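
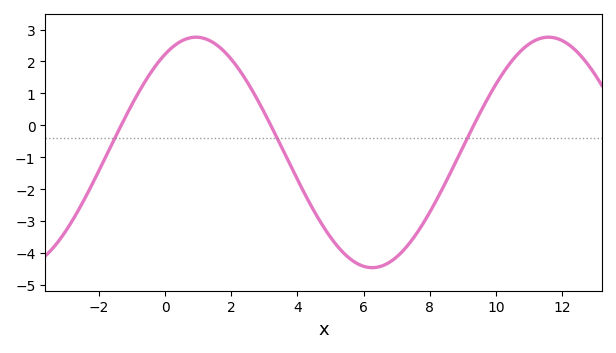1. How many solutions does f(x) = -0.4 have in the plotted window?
3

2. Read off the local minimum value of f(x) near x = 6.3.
-4.5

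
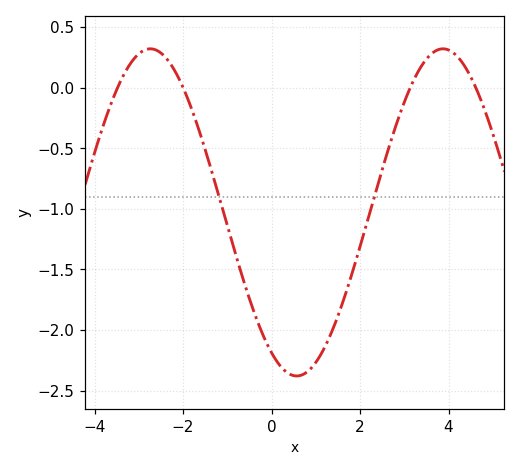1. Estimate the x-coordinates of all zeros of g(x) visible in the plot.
-3.4, -2, 3.2, 4.6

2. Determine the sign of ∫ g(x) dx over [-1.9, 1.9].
negative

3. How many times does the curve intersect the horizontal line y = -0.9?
2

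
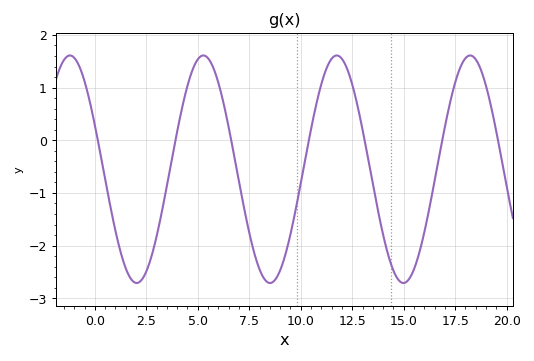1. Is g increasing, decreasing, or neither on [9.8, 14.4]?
neither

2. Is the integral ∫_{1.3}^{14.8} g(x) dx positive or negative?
negative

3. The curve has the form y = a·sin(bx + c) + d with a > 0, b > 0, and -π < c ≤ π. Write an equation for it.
y = 2.16sin(0.97x + 2.7) - 0.55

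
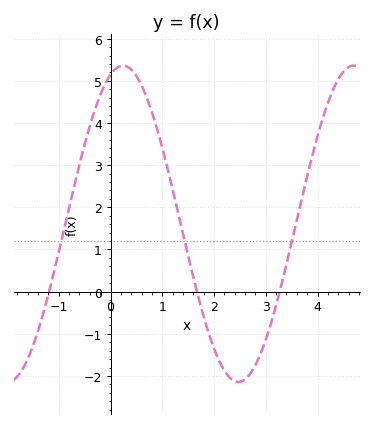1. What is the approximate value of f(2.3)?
-2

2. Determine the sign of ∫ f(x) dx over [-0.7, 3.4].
positive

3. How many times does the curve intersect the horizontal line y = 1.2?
3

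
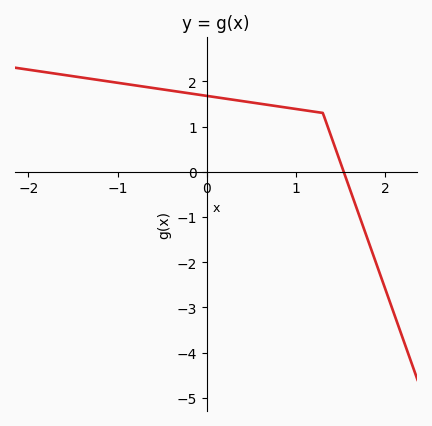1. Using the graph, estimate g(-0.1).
1.71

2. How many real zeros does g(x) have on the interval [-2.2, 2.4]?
1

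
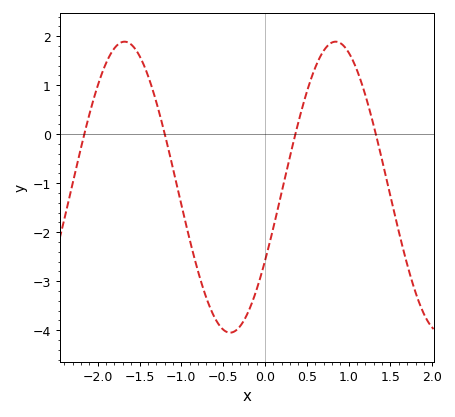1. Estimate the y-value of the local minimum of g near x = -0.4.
-4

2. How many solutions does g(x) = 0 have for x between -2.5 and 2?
4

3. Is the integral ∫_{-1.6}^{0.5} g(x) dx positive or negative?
negative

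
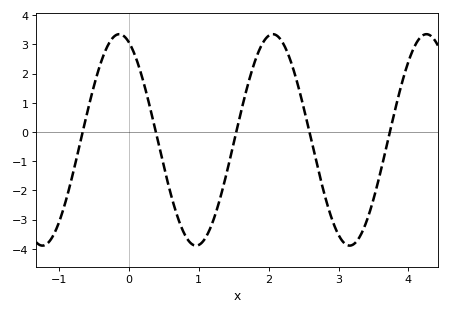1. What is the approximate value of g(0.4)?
-0.137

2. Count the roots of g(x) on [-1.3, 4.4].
5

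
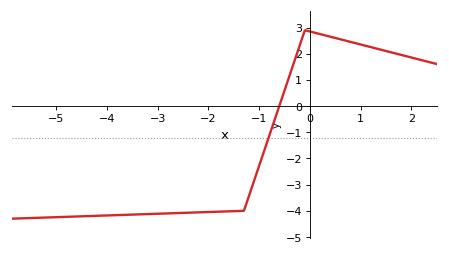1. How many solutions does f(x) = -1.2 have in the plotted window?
1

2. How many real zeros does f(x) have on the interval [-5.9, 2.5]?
1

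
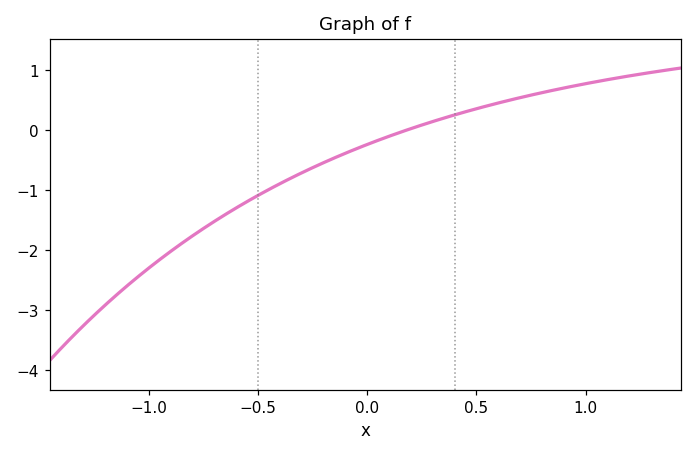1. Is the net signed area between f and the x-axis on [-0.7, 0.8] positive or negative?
negative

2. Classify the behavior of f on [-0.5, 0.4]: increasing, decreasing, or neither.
increasing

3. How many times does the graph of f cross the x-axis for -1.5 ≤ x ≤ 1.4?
1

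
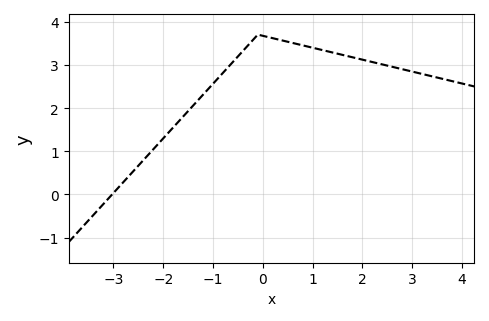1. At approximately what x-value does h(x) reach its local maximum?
-0.097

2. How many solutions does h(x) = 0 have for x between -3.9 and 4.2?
1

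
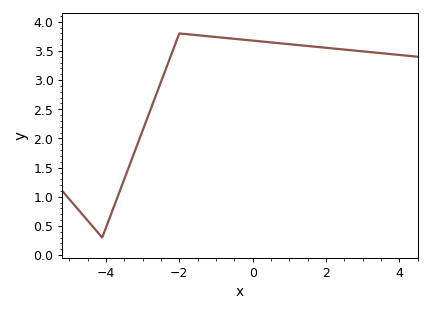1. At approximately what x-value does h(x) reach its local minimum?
-4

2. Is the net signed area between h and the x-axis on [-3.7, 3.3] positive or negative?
positive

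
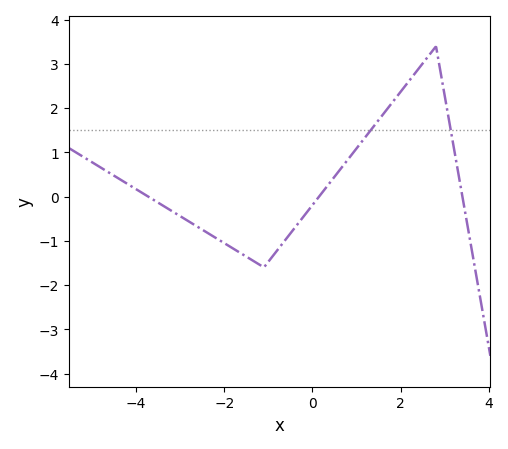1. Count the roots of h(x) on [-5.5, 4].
3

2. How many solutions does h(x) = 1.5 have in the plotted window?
2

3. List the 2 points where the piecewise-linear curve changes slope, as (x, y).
(-1.1, -1.6); (2.8, 3.4)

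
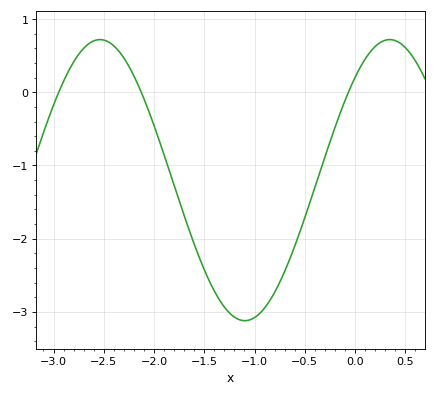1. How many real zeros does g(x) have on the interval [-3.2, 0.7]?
3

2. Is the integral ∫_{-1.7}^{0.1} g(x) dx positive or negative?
negative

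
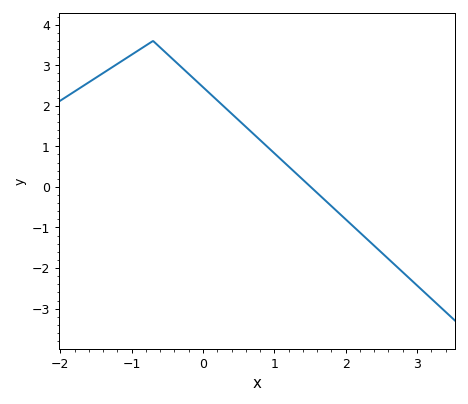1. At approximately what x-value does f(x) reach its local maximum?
-0.7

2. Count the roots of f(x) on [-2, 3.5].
1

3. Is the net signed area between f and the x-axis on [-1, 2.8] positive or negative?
positive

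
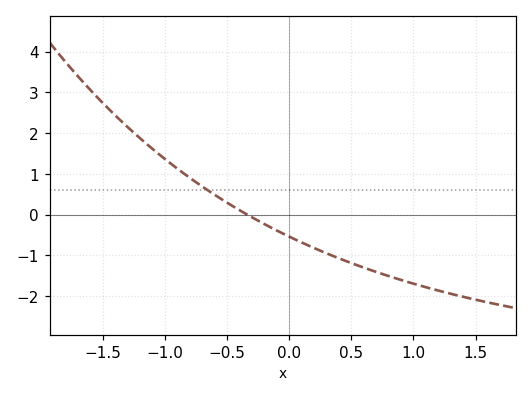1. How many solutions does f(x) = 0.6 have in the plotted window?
1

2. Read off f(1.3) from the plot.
-1.94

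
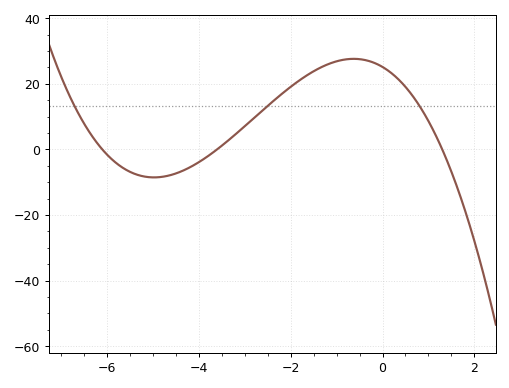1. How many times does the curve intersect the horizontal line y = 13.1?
3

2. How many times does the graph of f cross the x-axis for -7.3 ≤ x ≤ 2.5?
3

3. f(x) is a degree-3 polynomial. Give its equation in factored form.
y = -0.88(x + 6.1)(x + 3.6)(x - 1.3)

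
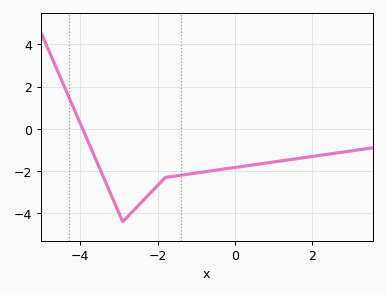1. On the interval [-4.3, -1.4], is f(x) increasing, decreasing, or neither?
neither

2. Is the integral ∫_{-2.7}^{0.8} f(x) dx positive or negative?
negative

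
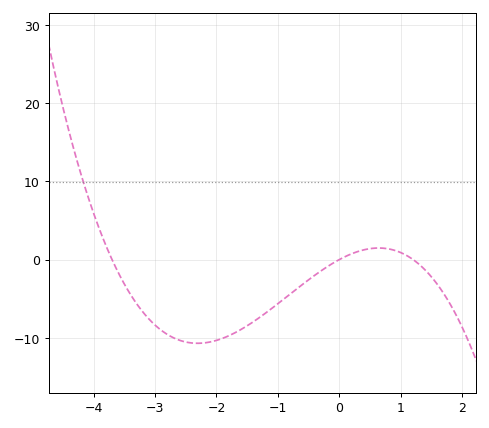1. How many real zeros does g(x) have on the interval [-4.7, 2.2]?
3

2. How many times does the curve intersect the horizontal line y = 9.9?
1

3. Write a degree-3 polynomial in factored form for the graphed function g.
y = -0.95(x + 3.7)(x - 0)(x - 1.2)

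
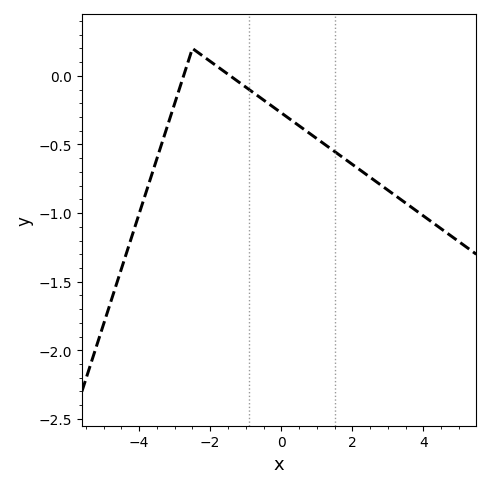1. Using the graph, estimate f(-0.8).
-0.1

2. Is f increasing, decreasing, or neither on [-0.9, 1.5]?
decreasing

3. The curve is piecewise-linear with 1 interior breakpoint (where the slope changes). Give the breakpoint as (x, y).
(-2.5, 0.2)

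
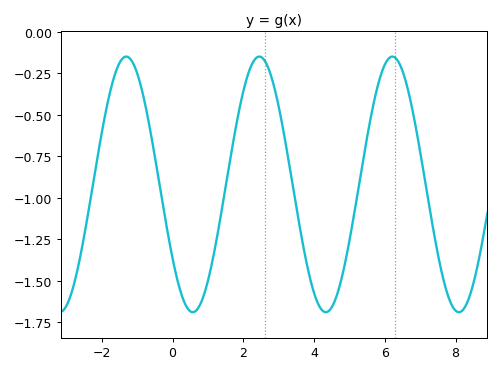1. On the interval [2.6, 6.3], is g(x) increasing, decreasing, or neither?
neither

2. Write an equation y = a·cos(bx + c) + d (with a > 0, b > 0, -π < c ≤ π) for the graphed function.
y = 0.77cos(1.67x + 2.19) - 0.92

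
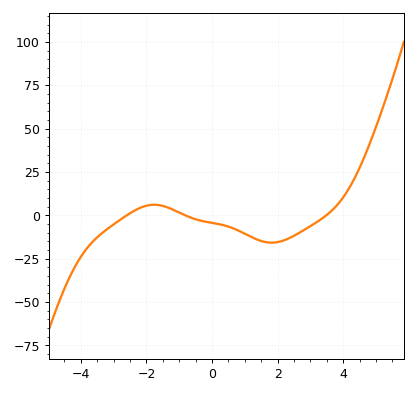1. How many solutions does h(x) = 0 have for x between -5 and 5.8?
3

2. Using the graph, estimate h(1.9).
-15.7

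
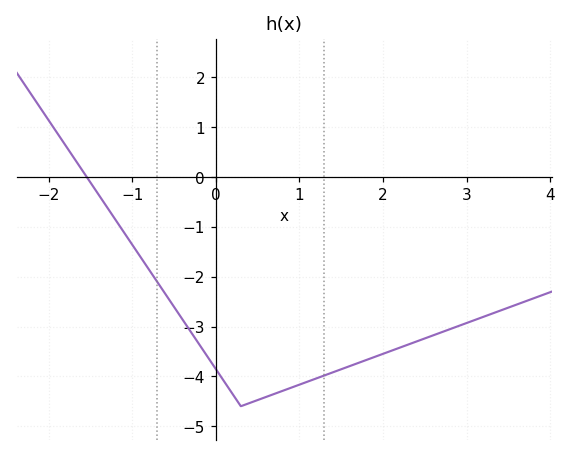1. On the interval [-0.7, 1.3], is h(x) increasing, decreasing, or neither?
neither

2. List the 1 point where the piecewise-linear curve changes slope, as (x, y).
(0.3, -4.6)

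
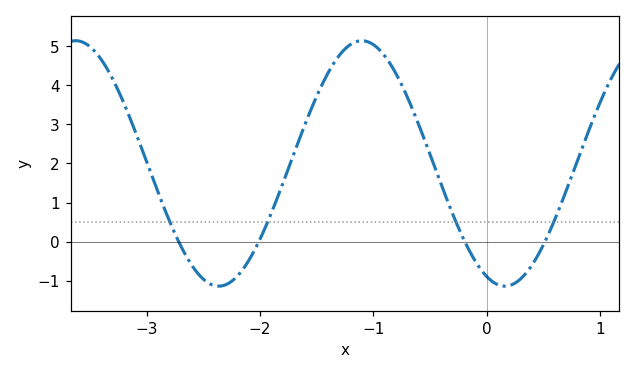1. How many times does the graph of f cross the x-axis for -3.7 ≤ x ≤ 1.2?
4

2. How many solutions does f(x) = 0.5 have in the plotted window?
4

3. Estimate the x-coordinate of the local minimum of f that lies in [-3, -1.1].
-2.4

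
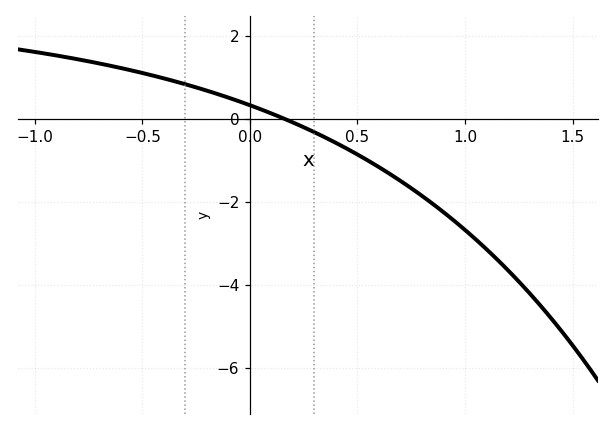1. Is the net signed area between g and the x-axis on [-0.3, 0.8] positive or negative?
negative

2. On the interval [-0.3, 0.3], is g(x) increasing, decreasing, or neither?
decreasing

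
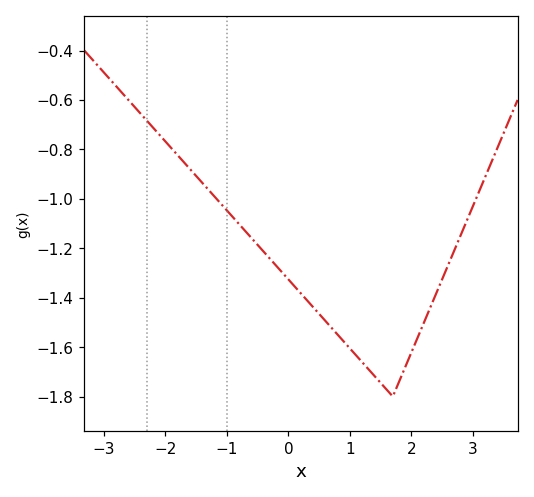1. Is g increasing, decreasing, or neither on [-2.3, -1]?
decreasing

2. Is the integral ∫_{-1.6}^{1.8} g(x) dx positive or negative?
negative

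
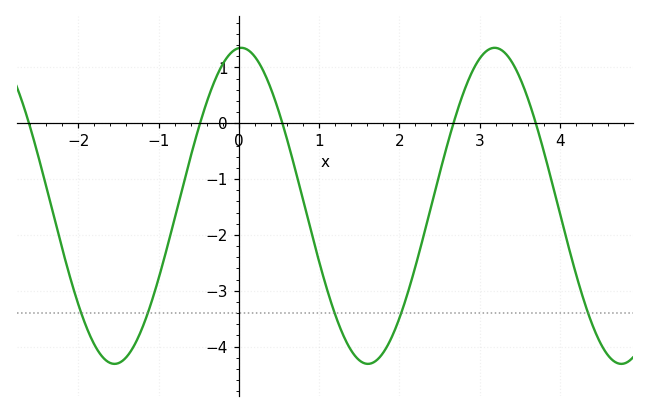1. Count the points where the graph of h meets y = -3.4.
5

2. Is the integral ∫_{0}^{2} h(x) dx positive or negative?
negative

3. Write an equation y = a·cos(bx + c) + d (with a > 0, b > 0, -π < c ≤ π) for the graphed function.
y = 2.83cos(2x - 0.06) - 1.48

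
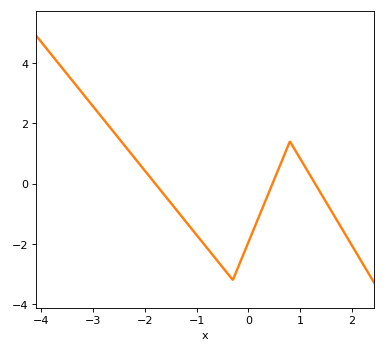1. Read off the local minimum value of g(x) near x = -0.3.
-3.2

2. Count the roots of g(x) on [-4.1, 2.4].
3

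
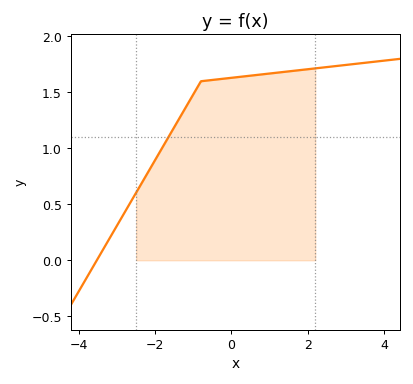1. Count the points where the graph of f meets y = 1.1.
1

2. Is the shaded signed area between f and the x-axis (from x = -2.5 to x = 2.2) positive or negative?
positive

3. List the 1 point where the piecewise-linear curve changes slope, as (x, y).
(-0.8, 1.6)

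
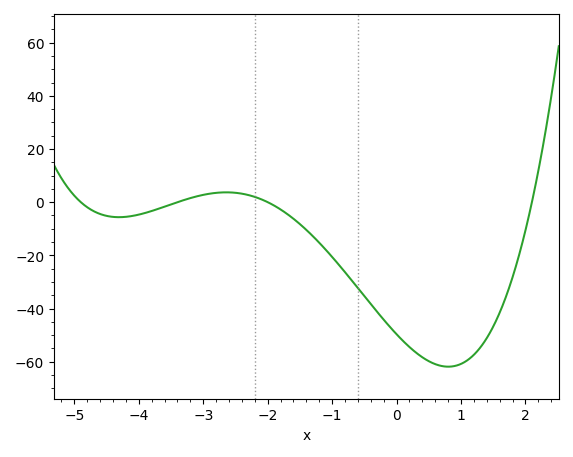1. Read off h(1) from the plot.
-60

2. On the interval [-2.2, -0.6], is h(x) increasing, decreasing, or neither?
decreasing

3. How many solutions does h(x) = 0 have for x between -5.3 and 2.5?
4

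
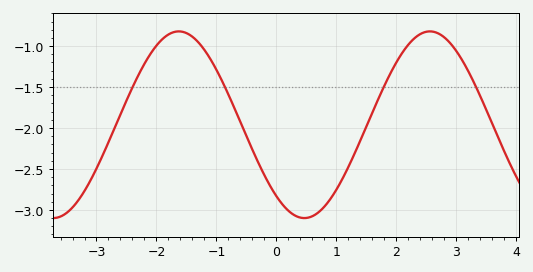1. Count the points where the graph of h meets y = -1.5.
4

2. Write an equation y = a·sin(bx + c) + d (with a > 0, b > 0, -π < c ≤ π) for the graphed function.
y = 1.14sin(1.5x - 2.27) - 1.96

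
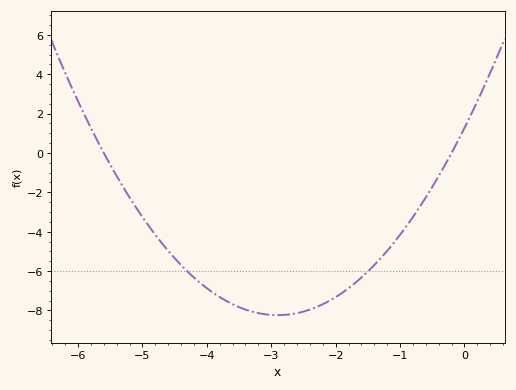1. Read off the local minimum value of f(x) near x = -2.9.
-8.2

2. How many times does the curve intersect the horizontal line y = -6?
2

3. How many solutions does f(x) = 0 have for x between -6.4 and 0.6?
2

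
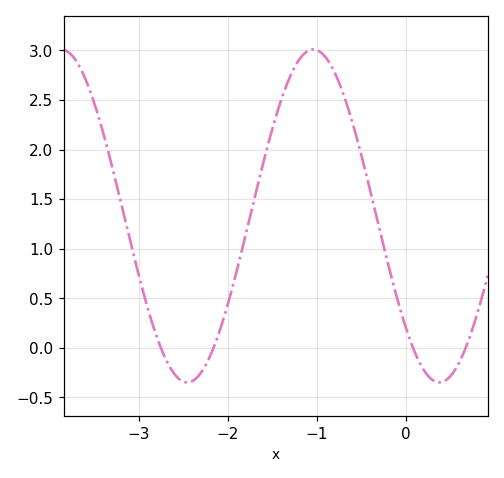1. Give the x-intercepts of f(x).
-2.8, -2.2, 0.1, 0.7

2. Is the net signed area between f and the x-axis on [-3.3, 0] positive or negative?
positive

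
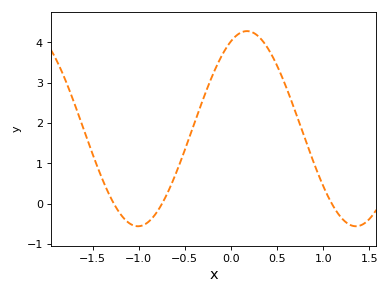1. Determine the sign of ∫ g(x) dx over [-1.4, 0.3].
positive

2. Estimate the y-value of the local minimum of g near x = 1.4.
-0.56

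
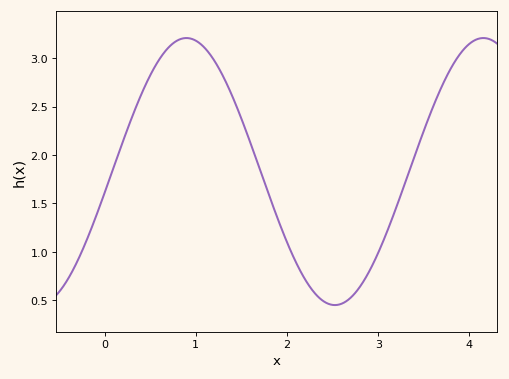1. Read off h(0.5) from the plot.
2.82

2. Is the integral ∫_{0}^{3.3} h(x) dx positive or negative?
positive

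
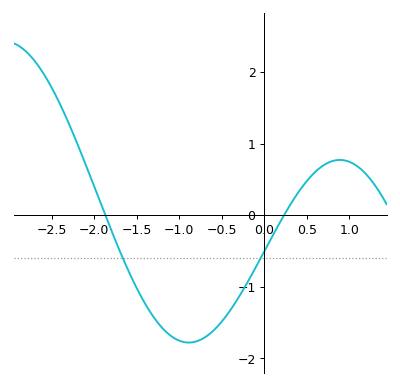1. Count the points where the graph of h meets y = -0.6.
2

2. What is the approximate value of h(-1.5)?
-1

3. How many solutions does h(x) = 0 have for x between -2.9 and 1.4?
2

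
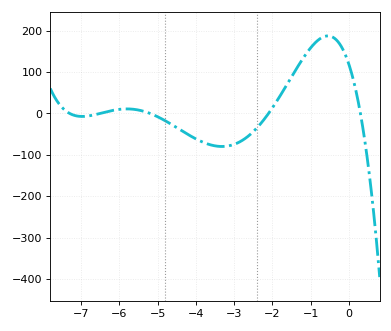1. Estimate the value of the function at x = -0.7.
180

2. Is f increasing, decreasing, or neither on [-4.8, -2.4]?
neither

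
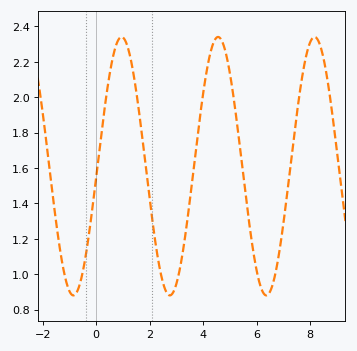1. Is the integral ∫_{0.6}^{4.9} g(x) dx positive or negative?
positive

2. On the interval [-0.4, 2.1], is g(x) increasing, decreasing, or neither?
neither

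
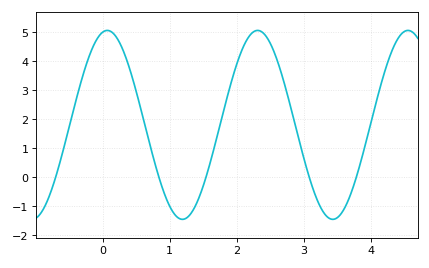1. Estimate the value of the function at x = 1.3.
-1.3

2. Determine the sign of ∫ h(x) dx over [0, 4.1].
positive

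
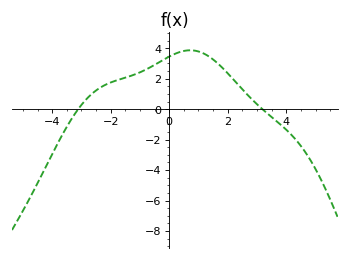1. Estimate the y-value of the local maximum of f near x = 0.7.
3.86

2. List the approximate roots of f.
-3.11, 3.18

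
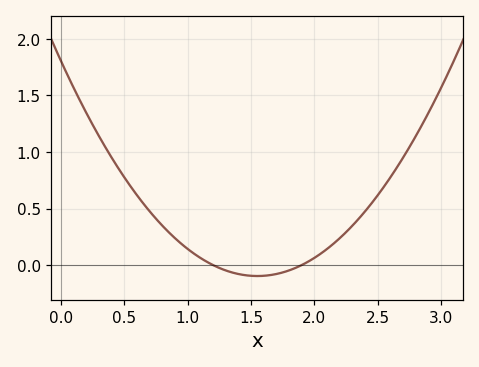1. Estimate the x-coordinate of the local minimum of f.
1.55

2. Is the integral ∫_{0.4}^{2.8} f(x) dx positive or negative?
positive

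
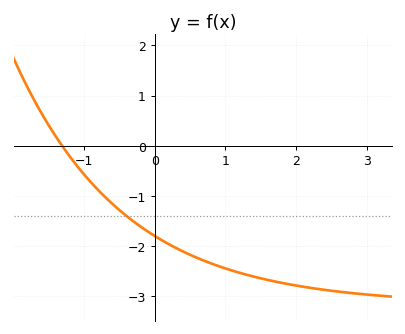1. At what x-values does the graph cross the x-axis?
-1.3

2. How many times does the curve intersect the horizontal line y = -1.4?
1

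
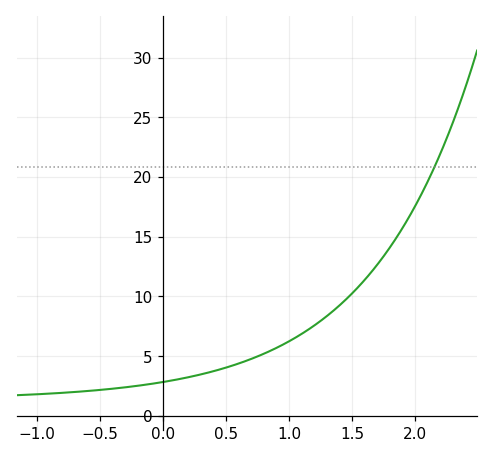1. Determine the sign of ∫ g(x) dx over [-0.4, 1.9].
positive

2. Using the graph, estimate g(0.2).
3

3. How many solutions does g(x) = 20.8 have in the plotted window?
1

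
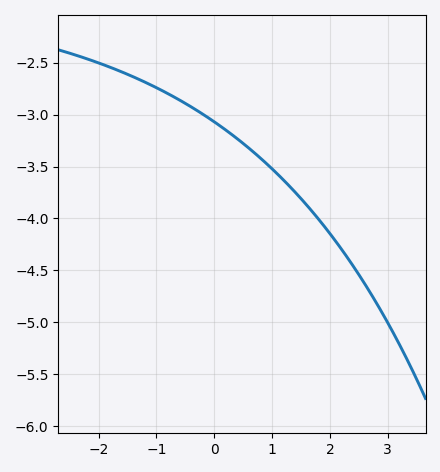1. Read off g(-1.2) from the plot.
-2.69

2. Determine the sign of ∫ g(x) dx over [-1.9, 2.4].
negative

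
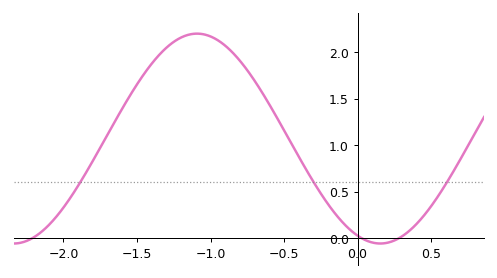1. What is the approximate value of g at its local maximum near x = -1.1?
2.2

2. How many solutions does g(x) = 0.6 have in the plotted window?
3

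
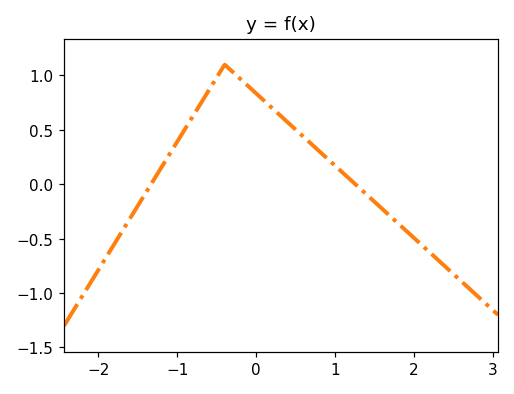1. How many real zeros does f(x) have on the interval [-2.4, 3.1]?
2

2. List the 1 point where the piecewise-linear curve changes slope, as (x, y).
(-0.4, 1.1)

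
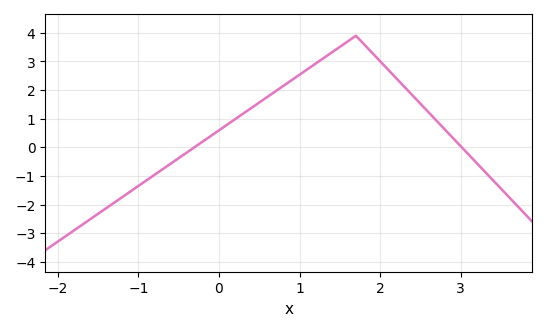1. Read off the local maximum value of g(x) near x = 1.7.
3.9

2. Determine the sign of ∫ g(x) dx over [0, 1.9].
positive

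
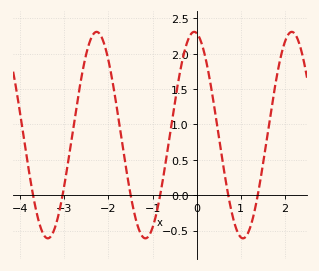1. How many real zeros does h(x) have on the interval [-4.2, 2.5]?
6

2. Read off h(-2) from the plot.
1.9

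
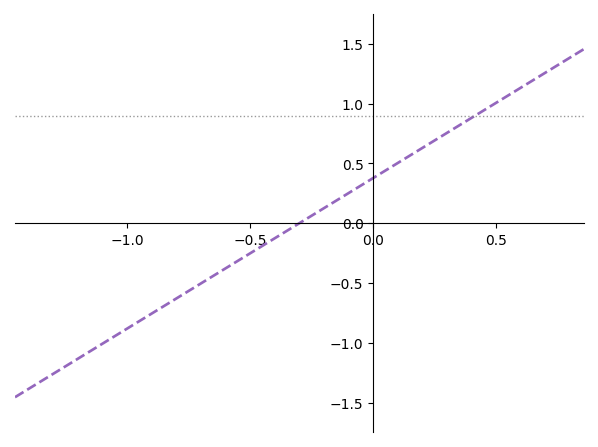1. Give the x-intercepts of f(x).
-0.3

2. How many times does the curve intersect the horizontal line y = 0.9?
1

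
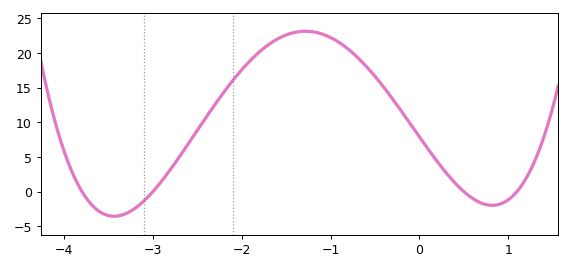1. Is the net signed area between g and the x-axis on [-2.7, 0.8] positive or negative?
positive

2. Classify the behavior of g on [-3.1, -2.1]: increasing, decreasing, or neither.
increasing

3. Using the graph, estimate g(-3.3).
-3.16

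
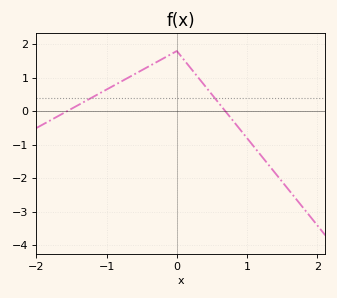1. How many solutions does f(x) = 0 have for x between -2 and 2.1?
2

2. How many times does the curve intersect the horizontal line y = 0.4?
2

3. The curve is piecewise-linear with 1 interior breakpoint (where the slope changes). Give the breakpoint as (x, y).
(0, 1.8)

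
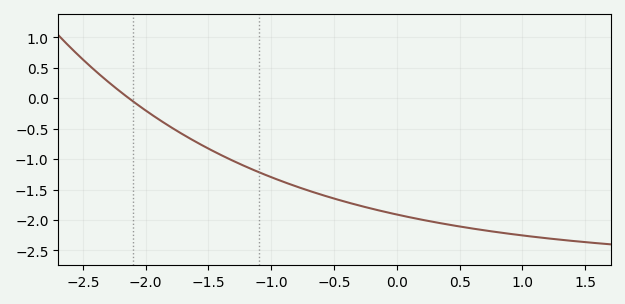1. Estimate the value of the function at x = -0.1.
-1.85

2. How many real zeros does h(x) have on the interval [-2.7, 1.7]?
1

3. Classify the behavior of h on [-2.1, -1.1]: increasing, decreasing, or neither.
decreasing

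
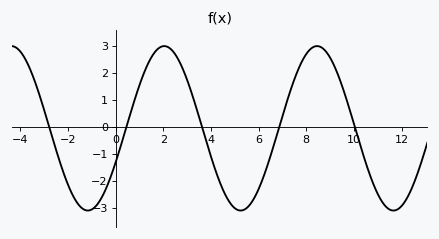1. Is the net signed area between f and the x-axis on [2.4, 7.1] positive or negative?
negative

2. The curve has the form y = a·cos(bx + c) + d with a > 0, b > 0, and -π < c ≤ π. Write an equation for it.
y = 3.04cos(0.98x - 2) - 0.04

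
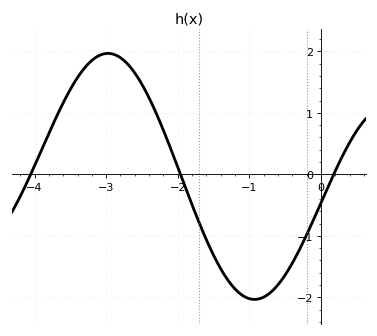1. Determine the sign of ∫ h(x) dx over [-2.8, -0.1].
negative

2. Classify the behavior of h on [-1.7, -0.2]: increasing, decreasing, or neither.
neither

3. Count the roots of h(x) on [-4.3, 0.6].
3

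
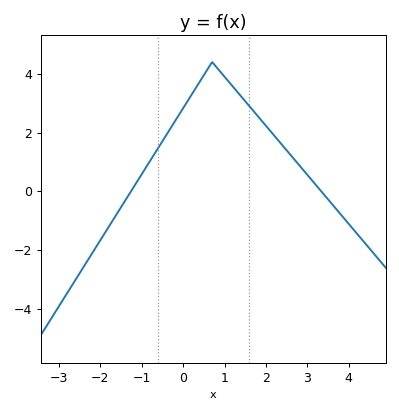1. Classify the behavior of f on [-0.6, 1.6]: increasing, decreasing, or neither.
neither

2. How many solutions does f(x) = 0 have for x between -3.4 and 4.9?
2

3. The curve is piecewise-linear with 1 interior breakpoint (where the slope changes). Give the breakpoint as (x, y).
(0.7, 4.4)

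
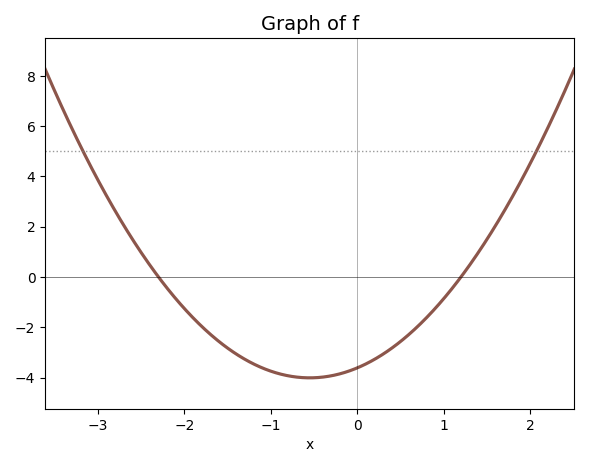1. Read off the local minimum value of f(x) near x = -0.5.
-4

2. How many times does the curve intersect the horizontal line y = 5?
2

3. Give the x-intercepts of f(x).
-2.3, 1.2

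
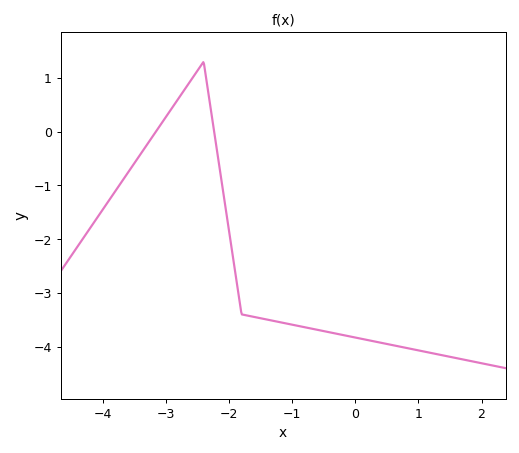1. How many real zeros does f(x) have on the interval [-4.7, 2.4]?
2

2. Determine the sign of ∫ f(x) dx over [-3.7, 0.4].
negative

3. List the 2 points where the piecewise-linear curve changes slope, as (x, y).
(-2.4, 1.3); (-1.8, -3.4)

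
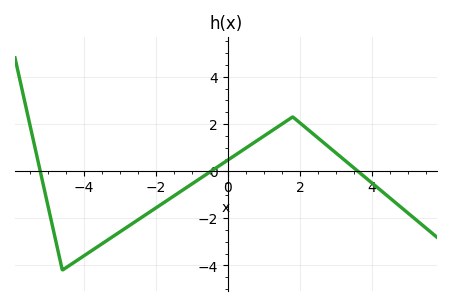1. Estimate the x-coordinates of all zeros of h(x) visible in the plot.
-5.2, -0.4, 3.6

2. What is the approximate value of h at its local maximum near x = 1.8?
2.2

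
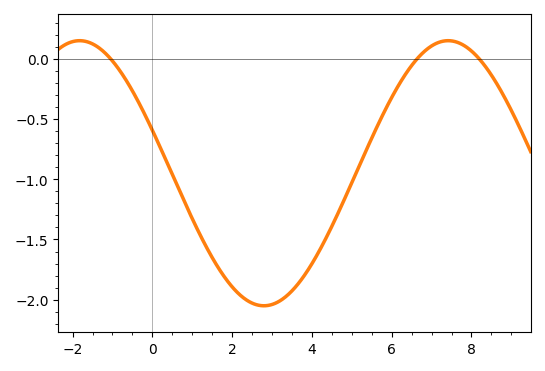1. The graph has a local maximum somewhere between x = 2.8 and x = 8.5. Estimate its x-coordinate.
7.4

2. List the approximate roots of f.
-1, 6.6, 8.2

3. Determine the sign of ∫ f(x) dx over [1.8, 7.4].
negative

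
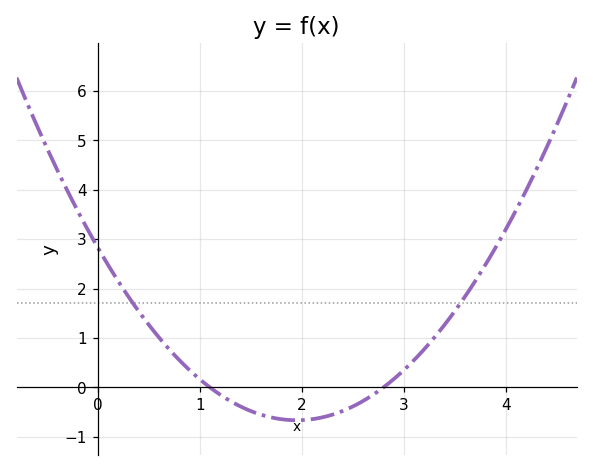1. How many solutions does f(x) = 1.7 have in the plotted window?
2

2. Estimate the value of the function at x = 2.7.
-0.1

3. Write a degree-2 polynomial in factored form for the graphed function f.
y = 0.92(x - 1.1)(x - 2.8)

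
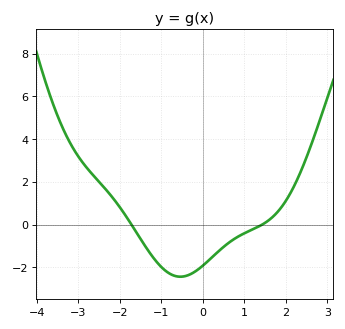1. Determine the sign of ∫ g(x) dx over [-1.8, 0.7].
negative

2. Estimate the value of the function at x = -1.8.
0.237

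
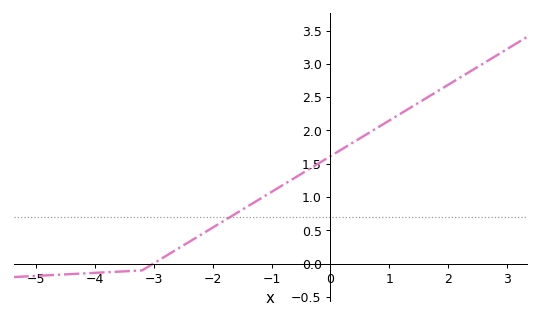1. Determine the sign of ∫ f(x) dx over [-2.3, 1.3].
positive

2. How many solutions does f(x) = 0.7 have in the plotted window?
1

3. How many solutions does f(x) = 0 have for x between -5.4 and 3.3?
1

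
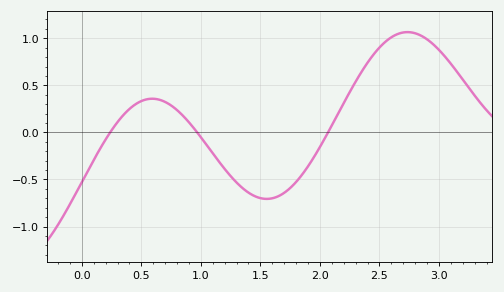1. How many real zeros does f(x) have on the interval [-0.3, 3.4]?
3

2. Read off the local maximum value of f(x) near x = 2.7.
1.07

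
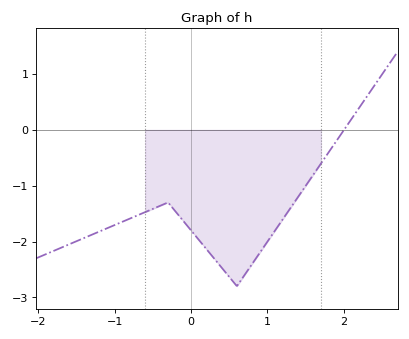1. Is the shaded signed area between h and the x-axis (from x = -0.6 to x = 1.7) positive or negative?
negative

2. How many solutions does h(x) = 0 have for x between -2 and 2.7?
1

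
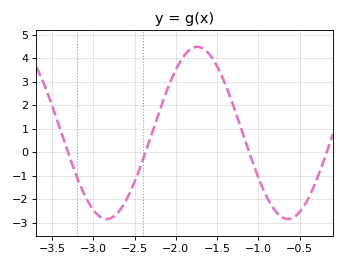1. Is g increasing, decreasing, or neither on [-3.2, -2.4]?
neither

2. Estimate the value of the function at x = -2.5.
-1.26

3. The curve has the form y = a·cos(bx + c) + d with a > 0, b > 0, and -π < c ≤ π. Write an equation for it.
y = 3.66cos(2.86x - 1.31) + 0.82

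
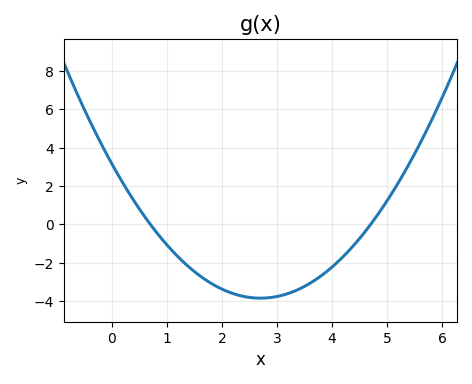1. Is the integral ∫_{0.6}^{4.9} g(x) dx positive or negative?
negative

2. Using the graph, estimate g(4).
-2.22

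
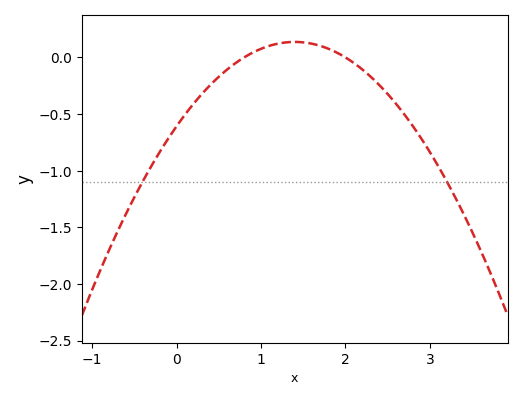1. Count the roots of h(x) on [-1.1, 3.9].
2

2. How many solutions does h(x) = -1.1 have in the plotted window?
2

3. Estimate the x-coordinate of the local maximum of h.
1.4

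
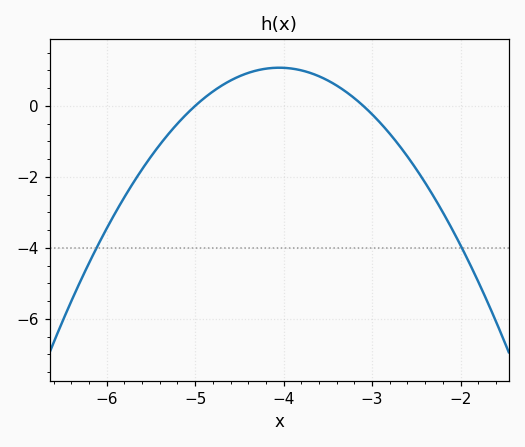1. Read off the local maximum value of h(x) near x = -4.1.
1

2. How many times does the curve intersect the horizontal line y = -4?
2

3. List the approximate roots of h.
-5, -3.1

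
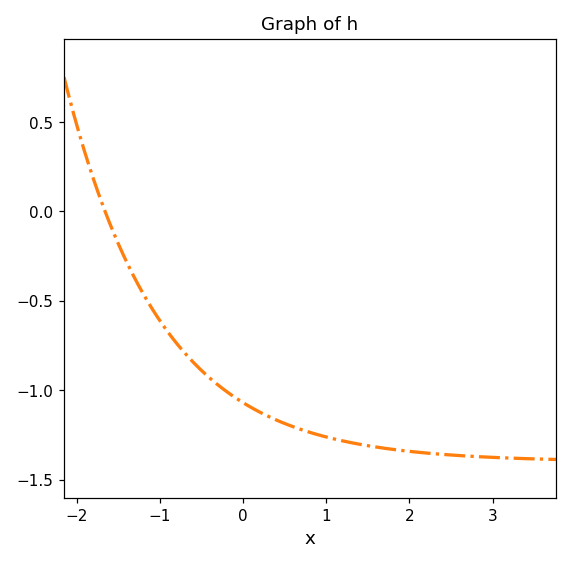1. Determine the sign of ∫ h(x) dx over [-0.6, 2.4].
negative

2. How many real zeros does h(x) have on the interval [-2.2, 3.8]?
1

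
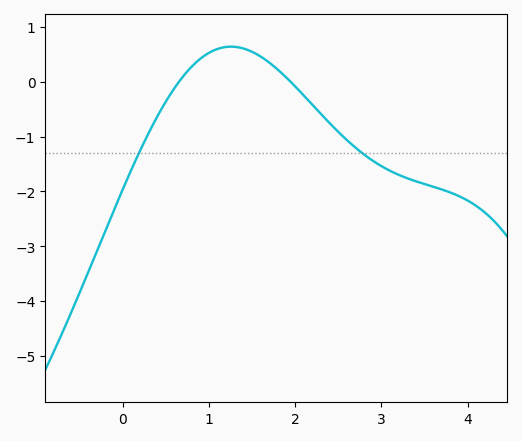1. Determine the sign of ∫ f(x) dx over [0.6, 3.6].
negative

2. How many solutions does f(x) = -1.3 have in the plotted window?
2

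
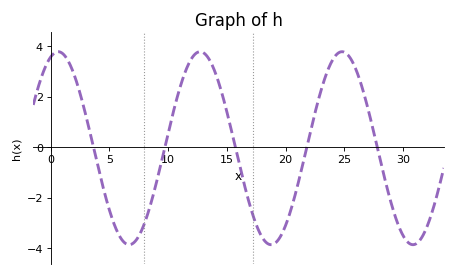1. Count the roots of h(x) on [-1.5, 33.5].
5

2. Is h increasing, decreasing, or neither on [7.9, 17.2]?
neither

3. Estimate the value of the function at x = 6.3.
-3.78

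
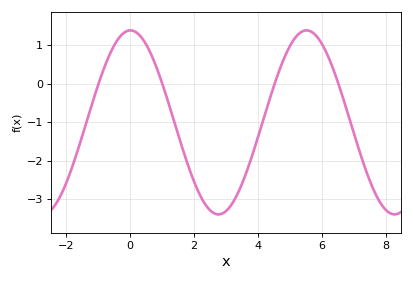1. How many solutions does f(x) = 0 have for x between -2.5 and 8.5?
4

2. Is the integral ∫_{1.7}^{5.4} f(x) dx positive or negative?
negative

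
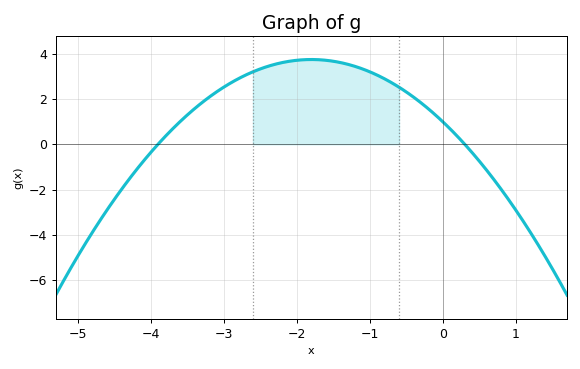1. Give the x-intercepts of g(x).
-3.9, 0.3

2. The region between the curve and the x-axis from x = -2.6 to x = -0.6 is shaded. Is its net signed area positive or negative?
positive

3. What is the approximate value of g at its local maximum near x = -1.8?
3.8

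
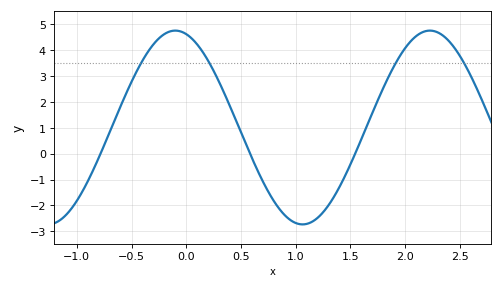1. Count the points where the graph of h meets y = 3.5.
4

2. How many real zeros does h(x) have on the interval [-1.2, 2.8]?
3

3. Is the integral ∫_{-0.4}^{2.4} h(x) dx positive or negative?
positive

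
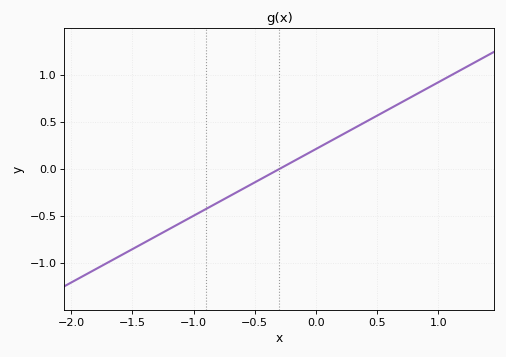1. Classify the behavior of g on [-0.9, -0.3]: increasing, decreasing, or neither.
increasing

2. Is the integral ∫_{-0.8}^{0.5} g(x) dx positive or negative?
positive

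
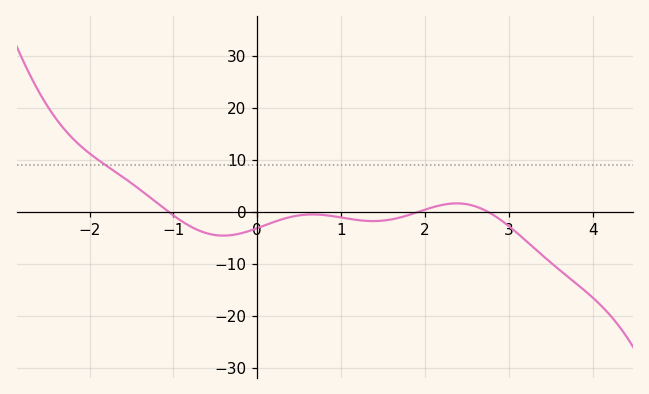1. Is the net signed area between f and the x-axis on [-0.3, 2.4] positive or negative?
negative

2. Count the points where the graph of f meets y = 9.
1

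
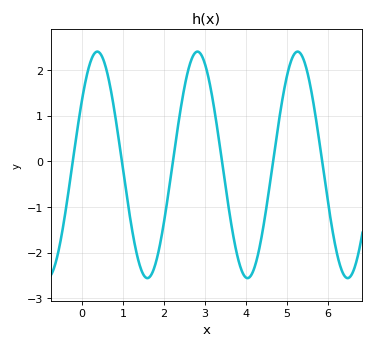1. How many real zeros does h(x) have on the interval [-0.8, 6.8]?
6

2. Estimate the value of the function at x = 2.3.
0.506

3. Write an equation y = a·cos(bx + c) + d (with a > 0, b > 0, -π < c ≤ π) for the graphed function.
y = 2.48cos(2.57x - 0.96) - 0.08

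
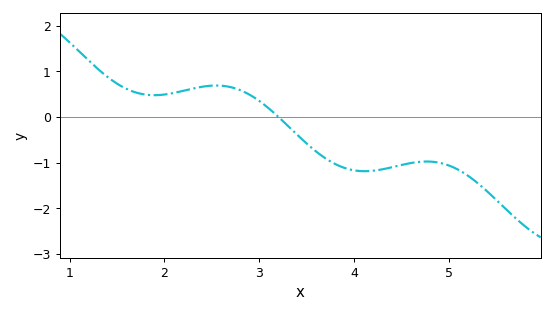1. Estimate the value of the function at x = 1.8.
0.492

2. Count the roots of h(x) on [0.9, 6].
1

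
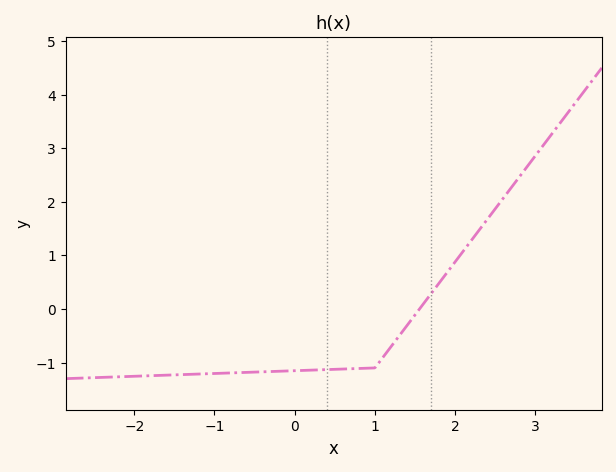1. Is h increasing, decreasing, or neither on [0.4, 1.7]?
increasing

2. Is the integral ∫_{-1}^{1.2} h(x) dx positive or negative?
negative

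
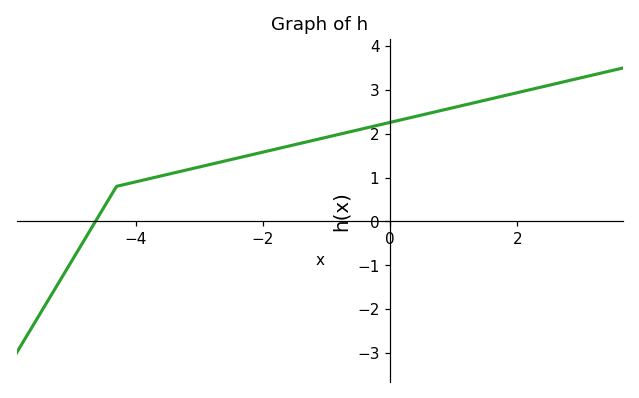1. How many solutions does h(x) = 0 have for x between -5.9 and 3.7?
1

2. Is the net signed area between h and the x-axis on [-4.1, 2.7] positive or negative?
positive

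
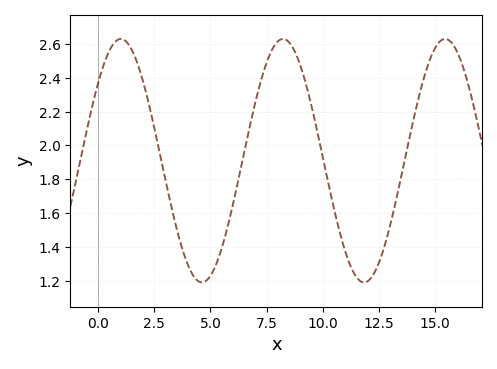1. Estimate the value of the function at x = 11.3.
1.27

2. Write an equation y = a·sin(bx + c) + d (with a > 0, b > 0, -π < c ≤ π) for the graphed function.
y = 0.72sin(0.87x + 0.692) + 1.91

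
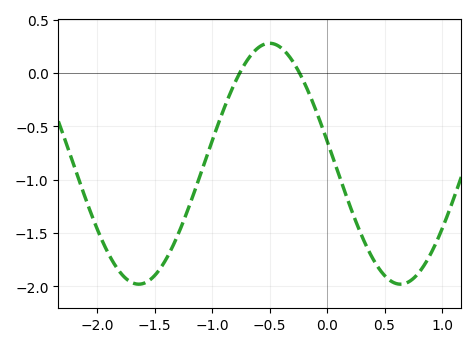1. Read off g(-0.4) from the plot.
0.25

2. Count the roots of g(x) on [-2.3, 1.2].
2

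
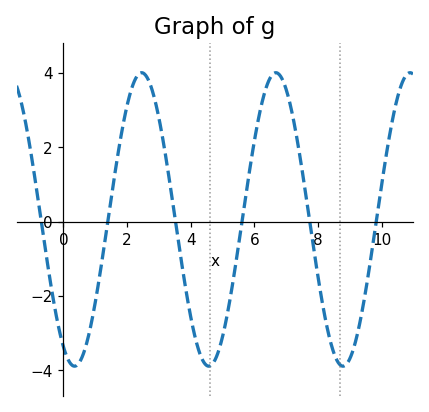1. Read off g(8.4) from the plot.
-3.26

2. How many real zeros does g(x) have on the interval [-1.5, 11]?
6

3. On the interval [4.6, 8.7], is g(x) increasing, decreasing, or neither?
neither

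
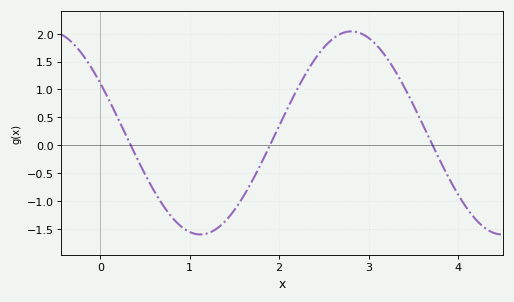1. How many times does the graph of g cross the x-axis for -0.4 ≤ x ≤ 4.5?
3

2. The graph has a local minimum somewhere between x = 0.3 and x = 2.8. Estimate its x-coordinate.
1.12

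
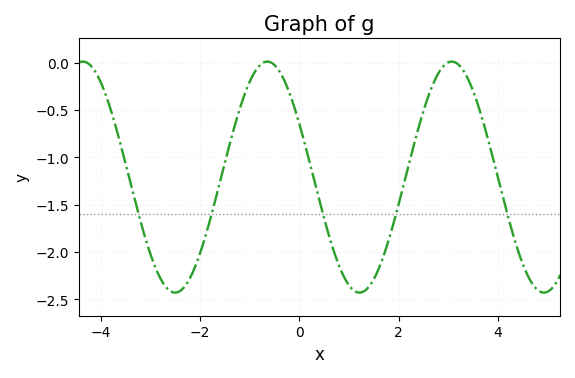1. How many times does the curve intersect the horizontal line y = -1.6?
5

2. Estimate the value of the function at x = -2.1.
-2.16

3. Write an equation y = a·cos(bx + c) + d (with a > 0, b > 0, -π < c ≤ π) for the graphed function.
y = 1.22cos(1.69x + 1.09) - 1.21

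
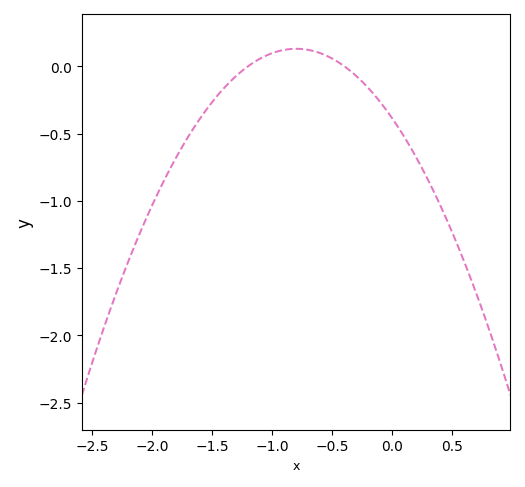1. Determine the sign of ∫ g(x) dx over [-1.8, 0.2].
negative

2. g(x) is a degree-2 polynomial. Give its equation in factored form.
y = -0.81(x + 1.2)(x + 0.4)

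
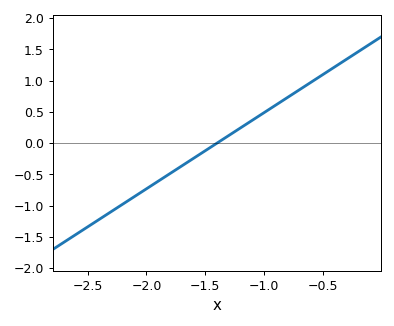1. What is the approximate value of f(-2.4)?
-1.2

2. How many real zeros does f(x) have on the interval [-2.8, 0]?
1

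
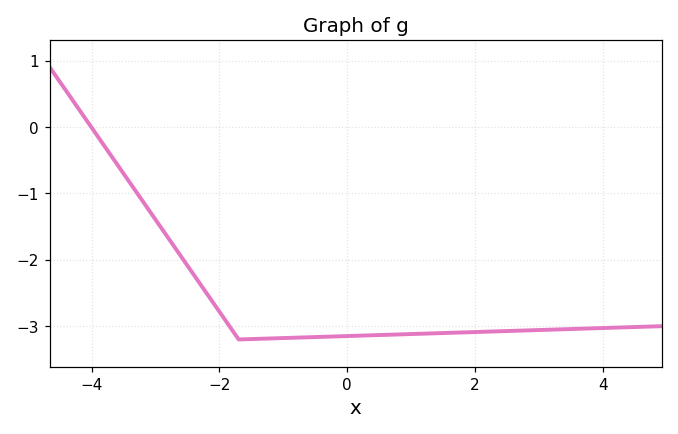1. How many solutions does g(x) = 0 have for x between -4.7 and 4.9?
1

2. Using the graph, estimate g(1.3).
-3.11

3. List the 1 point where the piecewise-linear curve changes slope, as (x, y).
(-1.7, -3.2)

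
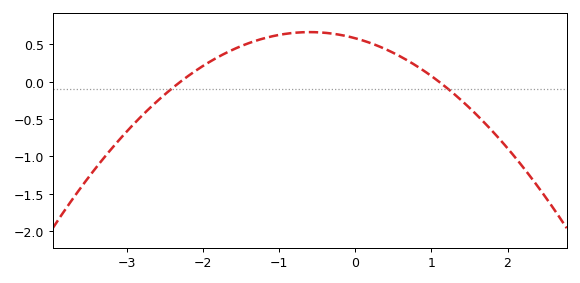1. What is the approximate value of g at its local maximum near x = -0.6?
0.665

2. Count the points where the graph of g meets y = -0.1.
2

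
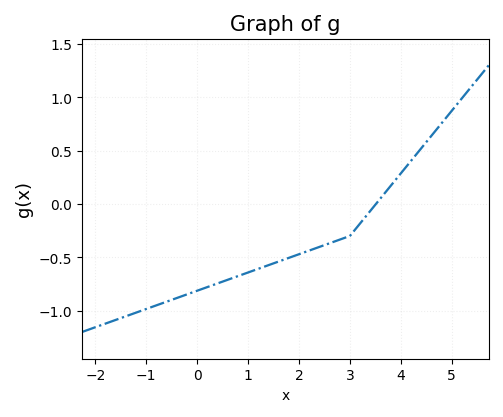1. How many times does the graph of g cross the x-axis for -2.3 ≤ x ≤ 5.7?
1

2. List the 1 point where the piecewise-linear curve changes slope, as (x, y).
(3, -0.3)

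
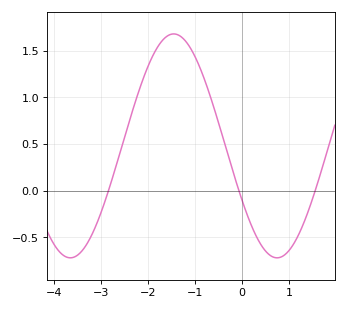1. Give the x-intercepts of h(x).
-2.84, -0.069, 1.55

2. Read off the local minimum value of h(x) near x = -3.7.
-0.72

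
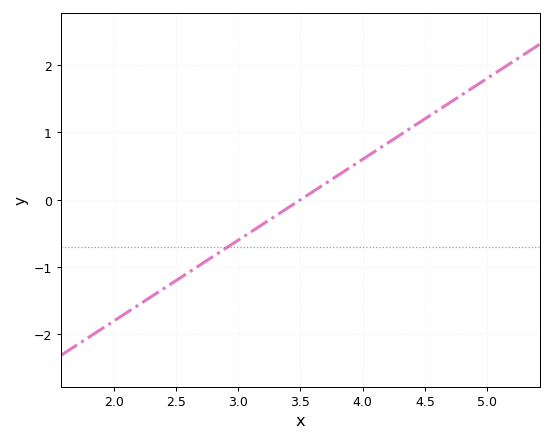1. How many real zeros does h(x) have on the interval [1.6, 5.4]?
1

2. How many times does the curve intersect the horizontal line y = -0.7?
1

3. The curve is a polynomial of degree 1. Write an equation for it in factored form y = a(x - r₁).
y = 1.2(x - 3.5)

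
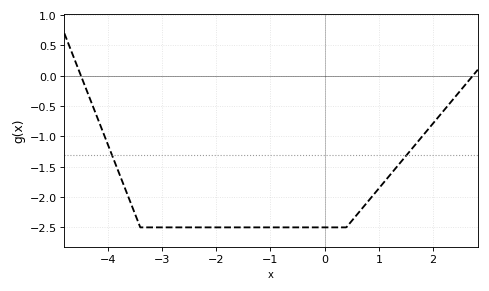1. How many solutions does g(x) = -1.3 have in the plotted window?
2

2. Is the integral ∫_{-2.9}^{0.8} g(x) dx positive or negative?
negative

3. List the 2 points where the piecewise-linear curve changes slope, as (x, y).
(-3.4, -2.5); (0.4, -2.5)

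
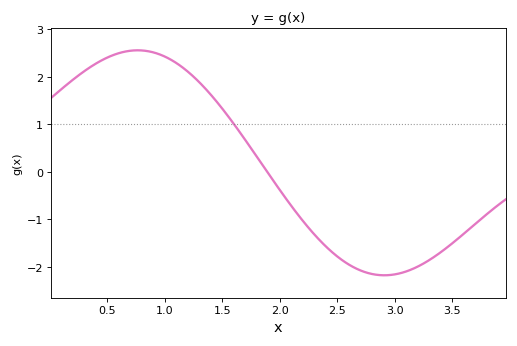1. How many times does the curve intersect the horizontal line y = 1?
1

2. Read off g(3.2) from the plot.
-2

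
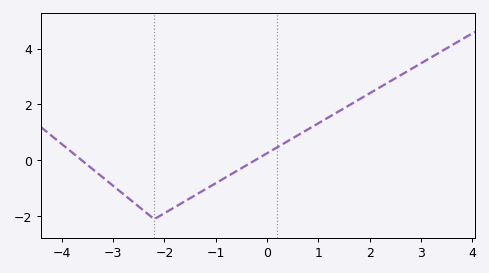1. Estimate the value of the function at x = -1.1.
-0.9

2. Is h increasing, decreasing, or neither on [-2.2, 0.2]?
increasing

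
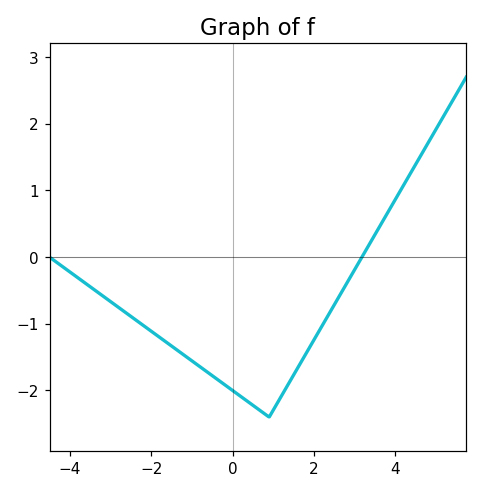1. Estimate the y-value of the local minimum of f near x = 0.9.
-2.4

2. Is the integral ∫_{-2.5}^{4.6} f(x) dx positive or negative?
negative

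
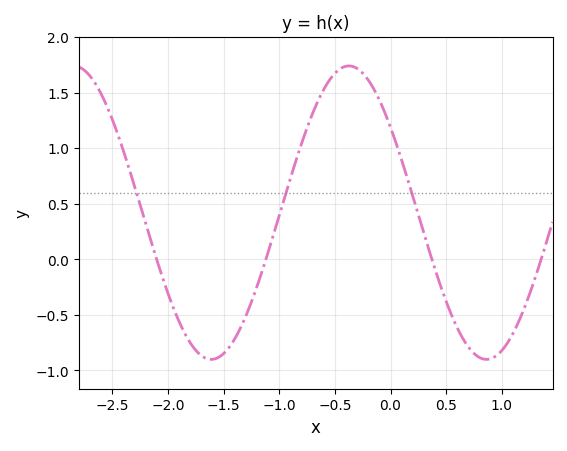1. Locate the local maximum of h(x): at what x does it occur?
-0.374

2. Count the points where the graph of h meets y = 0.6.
3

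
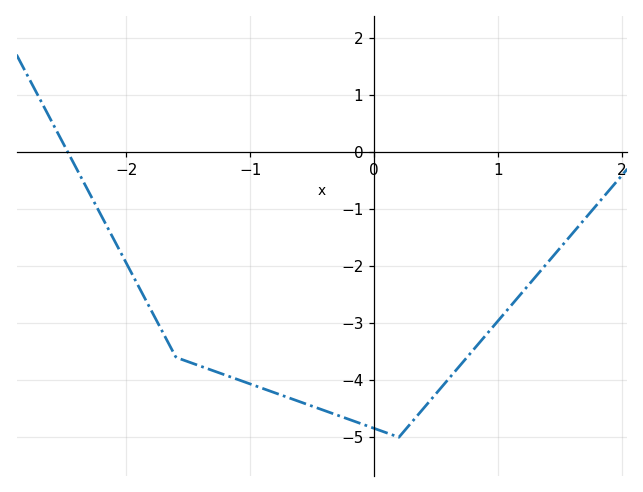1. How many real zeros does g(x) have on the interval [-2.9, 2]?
1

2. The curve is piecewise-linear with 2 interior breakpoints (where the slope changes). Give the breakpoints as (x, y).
(-1.6, -3.6); (0.2, -5)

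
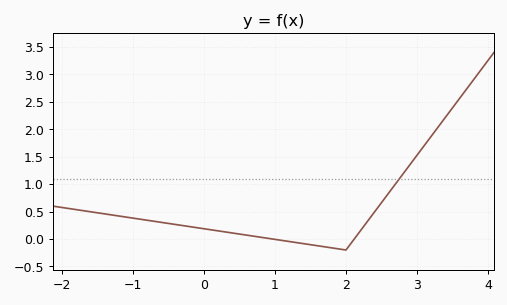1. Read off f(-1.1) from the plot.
0.4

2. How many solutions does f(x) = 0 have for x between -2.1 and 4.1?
2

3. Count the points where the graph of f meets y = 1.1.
1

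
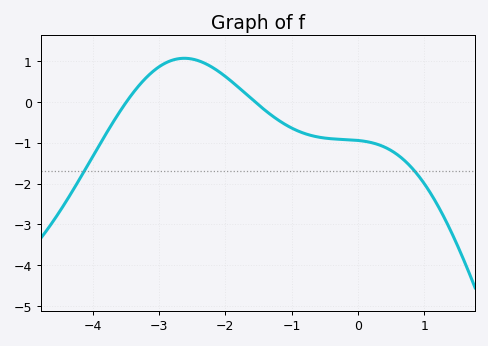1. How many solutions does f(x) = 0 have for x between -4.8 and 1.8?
2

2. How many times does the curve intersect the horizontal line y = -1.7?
2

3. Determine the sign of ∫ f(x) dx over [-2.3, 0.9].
negative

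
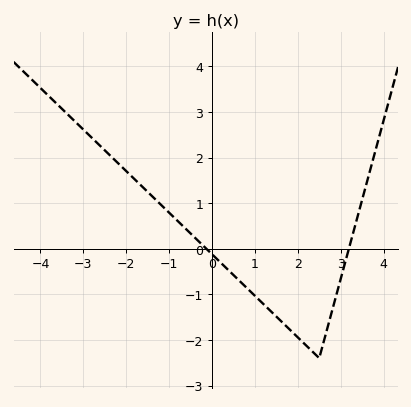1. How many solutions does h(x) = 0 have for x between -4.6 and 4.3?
2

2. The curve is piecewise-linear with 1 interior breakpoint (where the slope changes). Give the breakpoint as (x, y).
(2.5, -2.4)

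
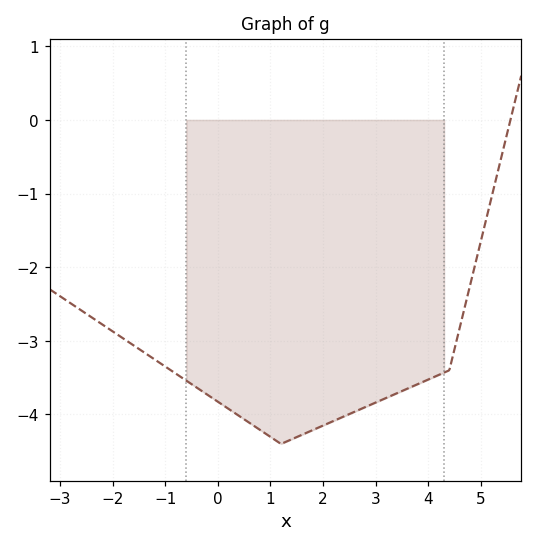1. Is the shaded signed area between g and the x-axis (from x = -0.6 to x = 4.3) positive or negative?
negative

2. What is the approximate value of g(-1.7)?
-3.01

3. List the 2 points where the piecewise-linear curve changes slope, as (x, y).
(1.2, -4.4); (4.4, -3.4)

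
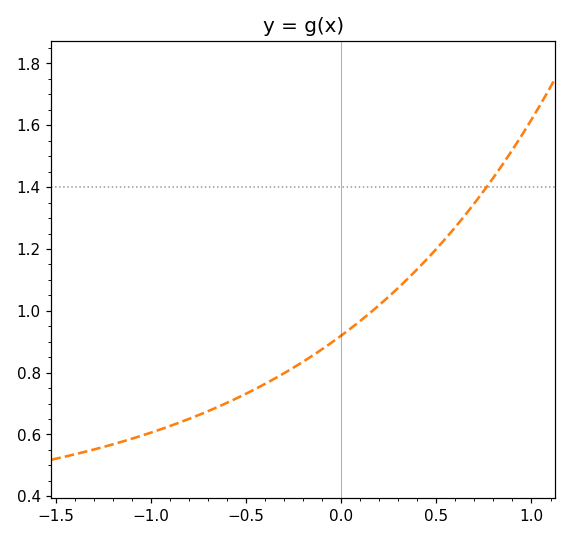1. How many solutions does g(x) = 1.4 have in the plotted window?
1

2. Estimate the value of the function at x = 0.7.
1.35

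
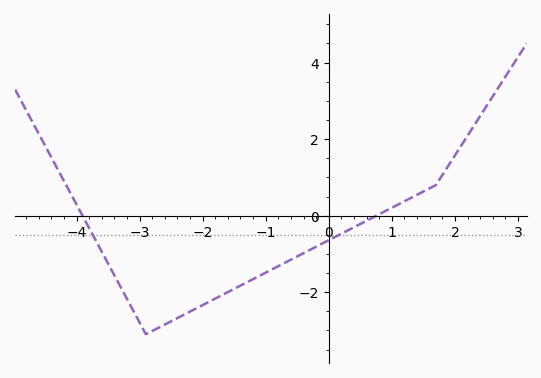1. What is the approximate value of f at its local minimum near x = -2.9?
-3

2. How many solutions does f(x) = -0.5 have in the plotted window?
2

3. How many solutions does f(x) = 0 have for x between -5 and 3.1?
2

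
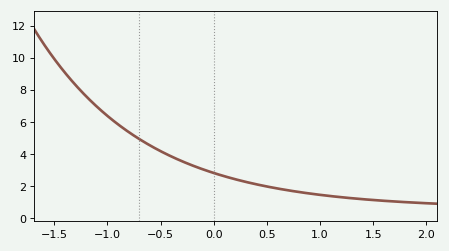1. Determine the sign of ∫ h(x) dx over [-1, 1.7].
positive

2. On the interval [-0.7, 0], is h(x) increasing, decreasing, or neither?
decreasing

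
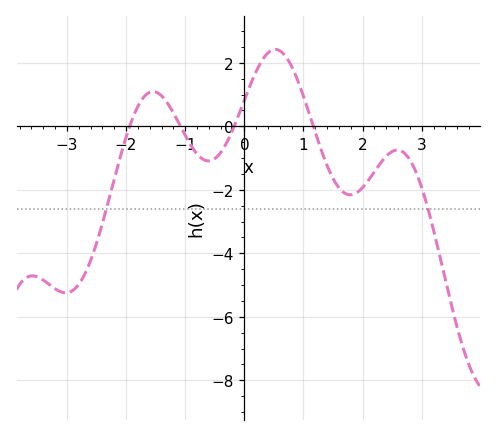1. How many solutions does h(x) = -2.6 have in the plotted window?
2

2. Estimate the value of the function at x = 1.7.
-2.2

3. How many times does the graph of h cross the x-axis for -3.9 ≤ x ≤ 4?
4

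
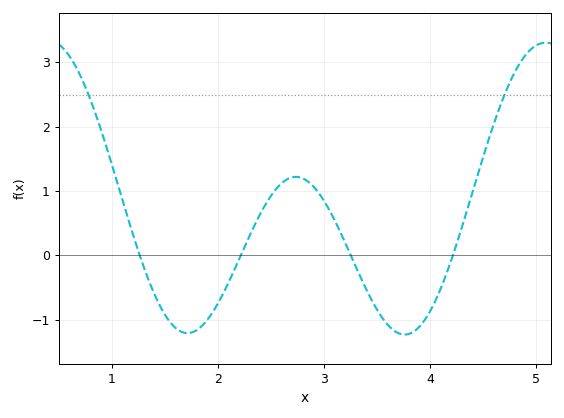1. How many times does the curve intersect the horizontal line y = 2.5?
2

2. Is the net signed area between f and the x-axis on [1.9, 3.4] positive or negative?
positive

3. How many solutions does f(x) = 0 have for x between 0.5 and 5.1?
4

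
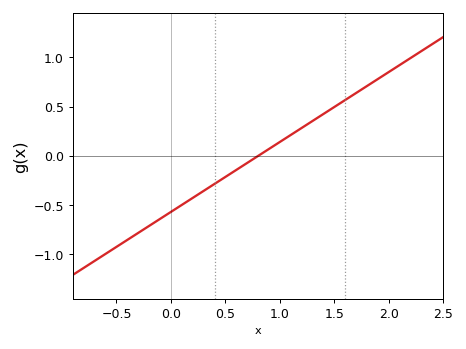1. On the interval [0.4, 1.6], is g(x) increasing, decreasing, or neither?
increasing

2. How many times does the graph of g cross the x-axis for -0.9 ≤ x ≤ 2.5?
1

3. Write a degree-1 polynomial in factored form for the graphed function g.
y = 0.71(x - 0.8)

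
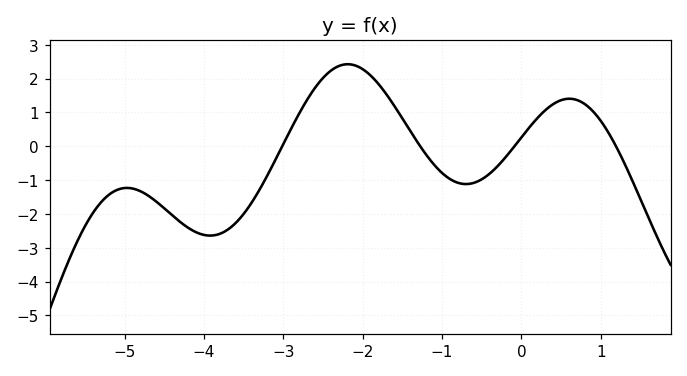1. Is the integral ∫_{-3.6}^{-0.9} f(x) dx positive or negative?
positive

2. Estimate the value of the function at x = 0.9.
1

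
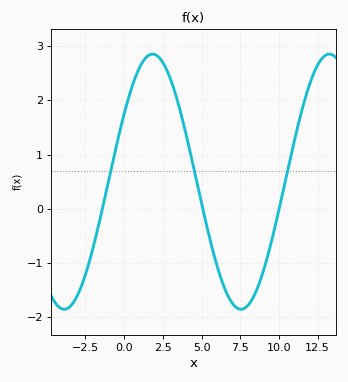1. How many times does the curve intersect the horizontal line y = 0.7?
3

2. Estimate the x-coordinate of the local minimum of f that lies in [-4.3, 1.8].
-3.88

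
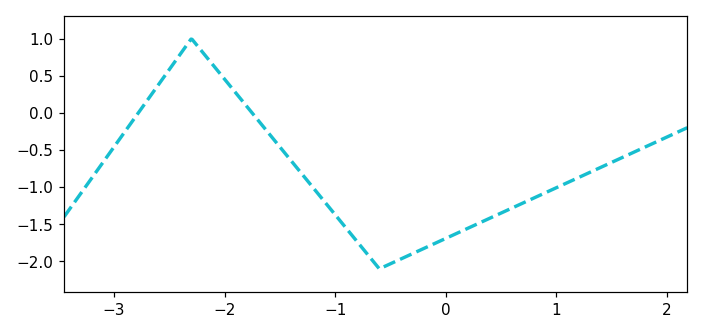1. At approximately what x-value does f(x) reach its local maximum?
-2.3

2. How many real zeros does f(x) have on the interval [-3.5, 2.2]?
2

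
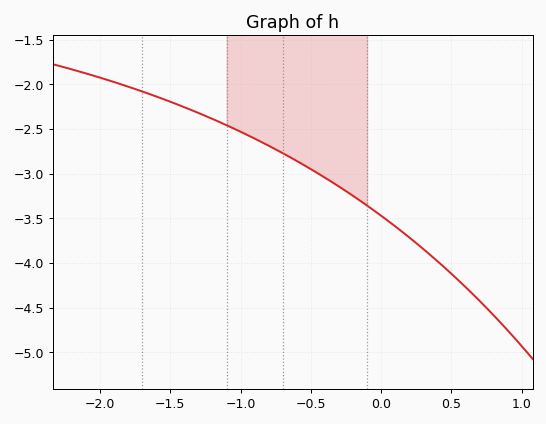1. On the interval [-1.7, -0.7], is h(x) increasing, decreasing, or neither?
decreasing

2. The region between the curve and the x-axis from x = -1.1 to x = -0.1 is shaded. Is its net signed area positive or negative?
negative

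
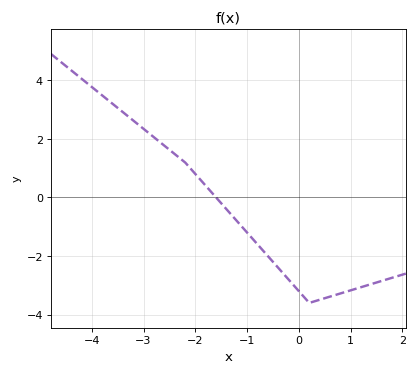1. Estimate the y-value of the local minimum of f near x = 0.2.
-3.6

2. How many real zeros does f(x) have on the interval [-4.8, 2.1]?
1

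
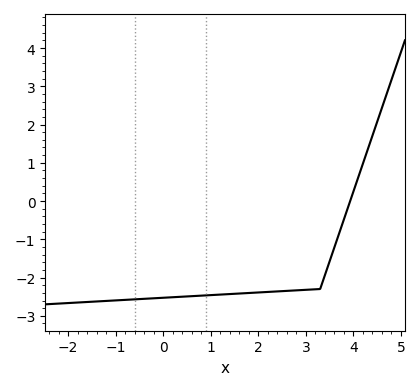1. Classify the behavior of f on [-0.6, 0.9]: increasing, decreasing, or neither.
increasing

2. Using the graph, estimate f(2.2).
-2.4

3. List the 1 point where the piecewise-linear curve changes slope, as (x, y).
(3.3, -2.3)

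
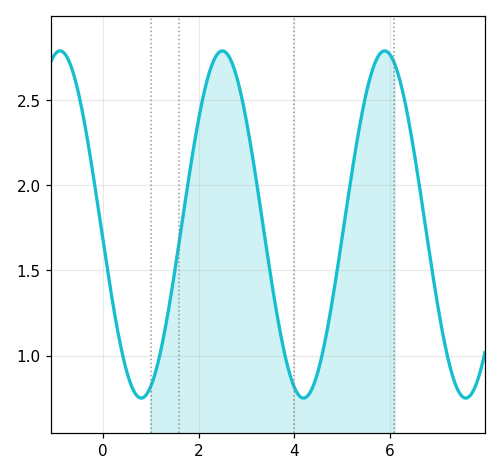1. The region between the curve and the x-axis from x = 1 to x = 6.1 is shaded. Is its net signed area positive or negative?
positive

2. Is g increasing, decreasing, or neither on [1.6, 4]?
neither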